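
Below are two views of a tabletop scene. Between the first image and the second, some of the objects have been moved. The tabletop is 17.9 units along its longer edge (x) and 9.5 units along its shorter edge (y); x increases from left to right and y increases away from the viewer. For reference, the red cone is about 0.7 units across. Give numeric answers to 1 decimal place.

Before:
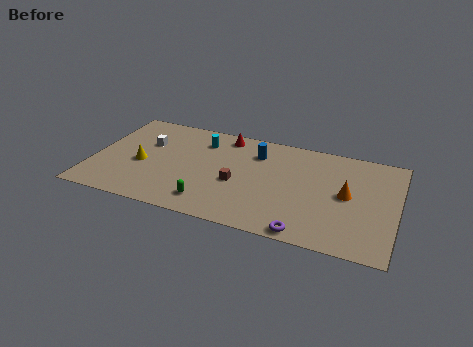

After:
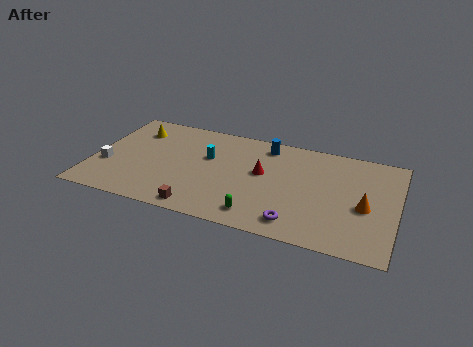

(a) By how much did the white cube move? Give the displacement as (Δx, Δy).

(-2.1, -2.8)

From the two frames, the white cube sits at roughly (3.0, 6.2) before and (0.9, 3.4) after.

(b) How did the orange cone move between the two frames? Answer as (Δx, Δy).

(1.1, -0.8)

The orange cone started near (15.0, 4.9) and ended near (16.1, 4.1).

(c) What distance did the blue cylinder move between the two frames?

1.0

The blue cylinder moved from about (9.5, 7.2) to (10.0, 8.1), a distance of √(0.5² + 0.9²) ≈ 1.0.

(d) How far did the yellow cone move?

3.3

From (2.9, 4.1) to (2.2, 7.3), the yellow cone covered √(0.7² + 3.2²) ≈ 3.3 units.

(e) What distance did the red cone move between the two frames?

3.8

The red cone was near (7.5, 8.3) before and (10.0, 5.4) after, so it travelled √(2.5² + 2.9²) ≈ 3.8 units.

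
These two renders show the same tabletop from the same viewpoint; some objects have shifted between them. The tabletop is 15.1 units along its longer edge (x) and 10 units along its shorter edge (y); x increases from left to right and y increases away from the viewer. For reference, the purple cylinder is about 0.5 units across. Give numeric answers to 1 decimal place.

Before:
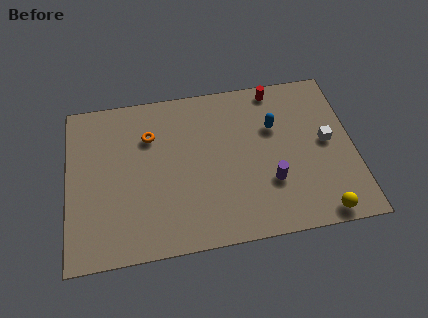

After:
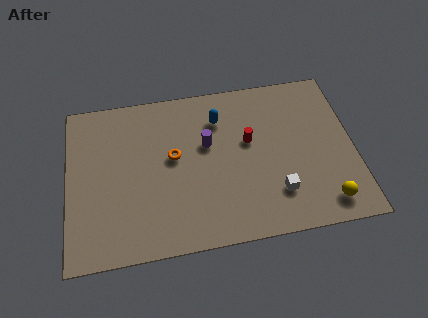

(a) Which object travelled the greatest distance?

the purple cylinder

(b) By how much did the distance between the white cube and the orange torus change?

-3.4

They were about 9.5 units apart before and 6.1 after — 3.4 units closer together.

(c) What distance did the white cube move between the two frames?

3.9

From (13.7, 5.2) to (10.9, 2.5), the white cube covered √(2.8² + 2.7²) ≈ 3.9 units.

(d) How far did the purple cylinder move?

4.3

The purple cylinder moved from about (10.6, 3.2) to (7.4, 6.1), a distance of √(3.2² + 2.9²) ≈ 4.3.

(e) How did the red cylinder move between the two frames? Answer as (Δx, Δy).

(-1.6, -3.1)

From the two frames, the red cylinder sits at roughly (11.2, 9.0) before and (9.6, 5.9) after.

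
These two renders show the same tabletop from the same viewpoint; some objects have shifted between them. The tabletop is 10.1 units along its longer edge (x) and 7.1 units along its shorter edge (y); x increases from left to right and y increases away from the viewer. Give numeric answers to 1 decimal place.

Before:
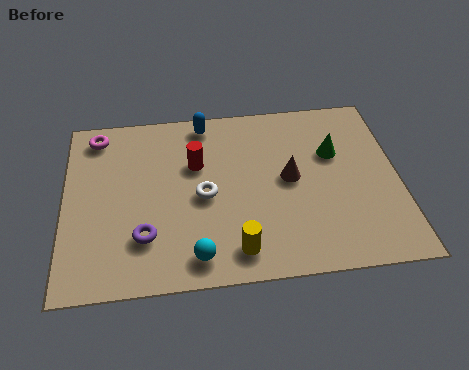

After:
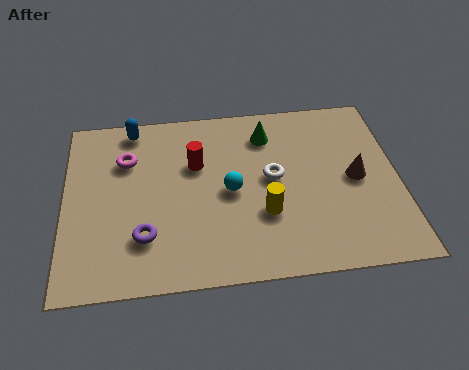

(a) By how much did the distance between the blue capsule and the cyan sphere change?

-1.2

Before: roughly 5.3 units apart; after: 4.1. That's 1.2 units closer together.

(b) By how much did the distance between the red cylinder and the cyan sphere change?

-2.0

Before: roughly 3.6 units apart; after: 1.6. That's 2.0 units closer together.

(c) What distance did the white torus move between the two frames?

2.2

From (4.2, 3.3) to (6.3, 3.8), the white torus covered √(2.1² + 0.5²) ≈ 2.2 units.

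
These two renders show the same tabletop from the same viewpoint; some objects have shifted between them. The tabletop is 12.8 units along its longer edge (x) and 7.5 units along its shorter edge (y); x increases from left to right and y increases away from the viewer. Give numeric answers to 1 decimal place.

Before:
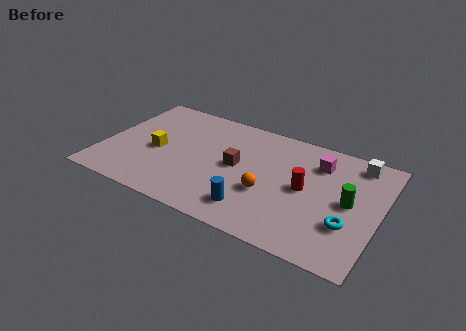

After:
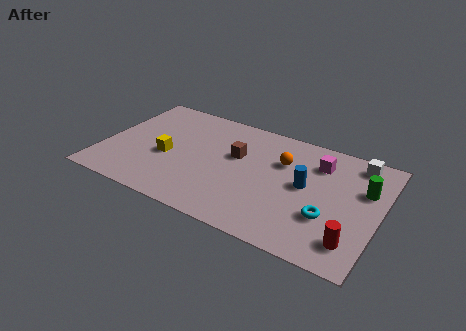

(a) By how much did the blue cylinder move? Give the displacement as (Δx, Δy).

(2.1, 2.5)

The blue cylinder started near (7.3, 1.5) and ended near (9.4, 4.0).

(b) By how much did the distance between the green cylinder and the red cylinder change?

+1.4

Before: roughly 2.0 units apart; after: 3.4. That's 1.4 units further apart.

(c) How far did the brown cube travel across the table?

0.7

The brown cube moved from about (6.2, 3.9) to (6.1, 4.6), a distance of √(0.1² + 0.7²) ≈ 0.7.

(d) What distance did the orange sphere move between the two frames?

2.3

From (7.8, 2.8) to (8.2, 5.1), the orange sphere covered √(0.4² + 2.3²) ≈ 2.3 units.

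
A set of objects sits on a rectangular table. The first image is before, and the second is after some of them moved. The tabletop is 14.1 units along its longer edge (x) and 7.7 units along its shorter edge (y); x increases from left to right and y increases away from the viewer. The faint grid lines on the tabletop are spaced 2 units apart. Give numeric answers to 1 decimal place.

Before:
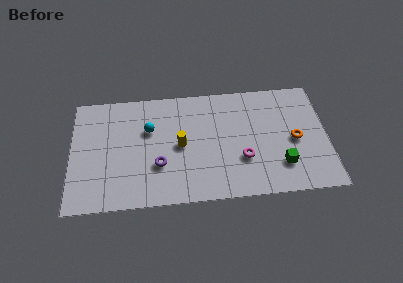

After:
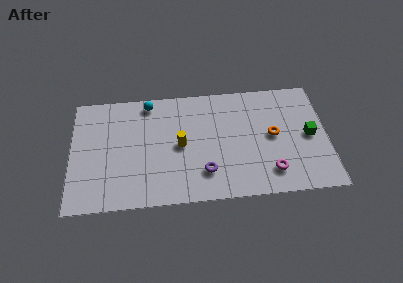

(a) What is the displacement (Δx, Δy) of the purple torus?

(2.5, -0.7)

The purple torus was at about (4.8, 2.6) and moved to about (7.3, 1.9).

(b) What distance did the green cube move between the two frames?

2.4

The green cube was near (11.5, 2.0) before and (13.1, 3.8) after, so it travelled √(1.6² + 1.8²) ≈ 2.4 units.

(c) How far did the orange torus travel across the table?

1.3

From (12.3, 3.6) to (11.1, 4.0), the orange torus covered √(1.2² + 0.4²) ≈ 1.3 units.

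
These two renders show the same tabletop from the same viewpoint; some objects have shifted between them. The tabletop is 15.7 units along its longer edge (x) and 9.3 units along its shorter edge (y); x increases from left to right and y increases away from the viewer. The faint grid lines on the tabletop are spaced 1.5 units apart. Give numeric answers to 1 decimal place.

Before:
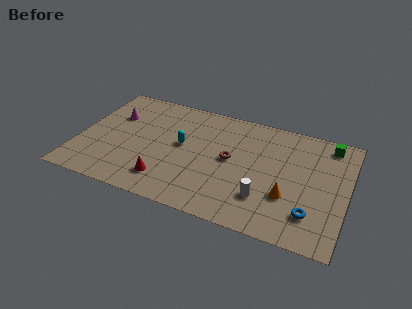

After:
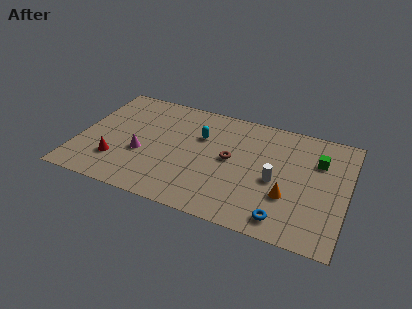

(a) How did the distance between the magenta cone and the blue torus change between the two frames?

-3.9

Before: roughly 12.7 units apart; after: 8.8. That's 3.9 units closer together.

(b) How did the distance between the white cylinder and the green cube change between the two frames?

-3.2

Before: roughly 6.5 units apart; after: 3.3. That's 3.2 units closer together.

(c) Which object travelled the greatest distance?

the magenta cone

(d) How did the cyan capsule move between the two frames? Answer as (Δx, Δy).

(1.0, 1.1)

From the two frames, the cyan capsule sits at roughly (6.0, 5.1) before and (7.0, 6.2) after.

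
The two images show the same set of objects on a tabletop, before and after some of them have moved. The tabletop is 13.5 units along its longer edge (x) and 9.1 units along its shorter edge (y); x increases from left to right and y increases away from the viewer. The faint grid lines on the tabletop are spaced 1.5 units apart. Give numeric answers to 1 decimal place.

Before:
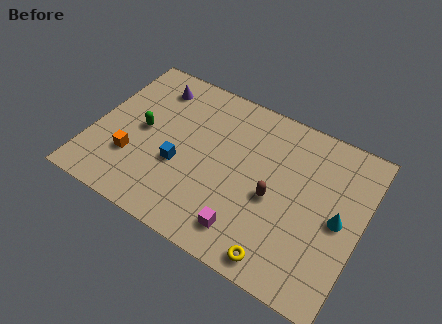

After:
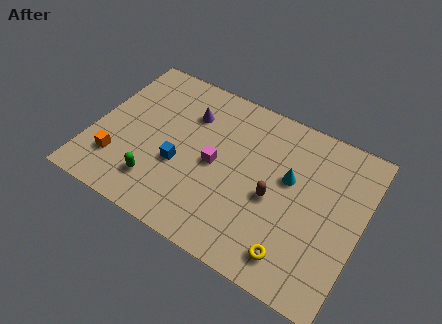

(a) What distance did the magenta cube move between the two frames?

3.4

The magenta cube moved from about (8.2, 1.6) to (6.2, 4.4), a distance of √(2.0² + 2.8²) ≈ 3.4.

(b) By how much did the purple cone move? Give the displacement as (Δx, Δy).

(2.0, -0.8)

From the two frames, the purple cone sits at roughly (2.5, 7.4) before and (4.5, 6.6) after.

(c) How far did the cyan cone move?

2.8

From (12.4, 4.4) to (9.8, 5.4), the cyan cone covered √(2.6² + 1.0²) ≈ 2.8 units.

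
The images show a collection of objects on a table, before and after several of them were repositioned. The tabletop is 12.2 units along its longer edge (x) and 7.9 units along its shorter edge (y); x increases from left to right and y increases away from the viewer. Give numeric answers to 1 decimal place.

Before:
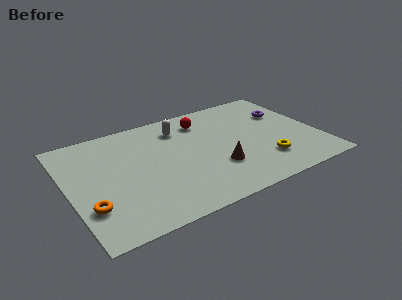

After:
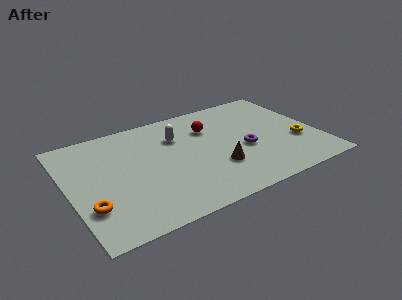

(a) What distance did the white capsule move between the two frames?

0.6

The white capsule moved from about (5.7, 6.2) to (5.5, 5.6), a distance of √(0.2² + 0.6²) ≈ 0.6.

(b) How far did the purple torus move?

3.1

The purple torus was near (10.9, 5.3) before and (8.5, 3.3) after, so it travelled √(2.4² + 2.0²) ≈ 3.1 units.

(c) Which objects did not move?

the brown cone and the orange torus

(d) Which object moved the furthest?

the purple torus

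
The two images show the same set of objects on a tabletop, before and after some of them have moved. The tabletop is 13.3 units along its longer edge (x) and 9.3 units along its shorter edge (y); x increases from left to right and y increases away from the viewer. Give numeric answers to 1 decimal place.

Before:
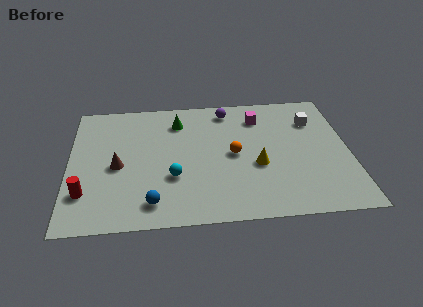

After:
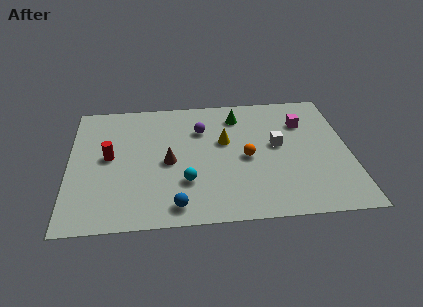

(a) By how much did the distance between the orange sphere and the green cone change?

-0.5

The distance was about 3.7 in the first image and 3.2 in the second, so they moved 0.5 units closer together.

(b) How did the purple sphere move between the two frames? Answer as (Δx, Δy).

(-1.3, -1.4)

From the two frames, the purple sphere sits at roughly (7.6, 8.0) before and (6.3, 6.6) after.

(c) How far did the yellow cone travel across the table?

2.4

From (8.9, 3.7) to (7.4, 5.6), the yellow cone covered √(1.5² + 1.9²) ≈ 2.4 units.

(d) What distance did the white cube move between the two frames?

2.5

The white cube was near (11.7, 6.8) before and (9.9, 5.1) after, so it travelled √(1.8² + 1.7²) ≈ 2.5 units.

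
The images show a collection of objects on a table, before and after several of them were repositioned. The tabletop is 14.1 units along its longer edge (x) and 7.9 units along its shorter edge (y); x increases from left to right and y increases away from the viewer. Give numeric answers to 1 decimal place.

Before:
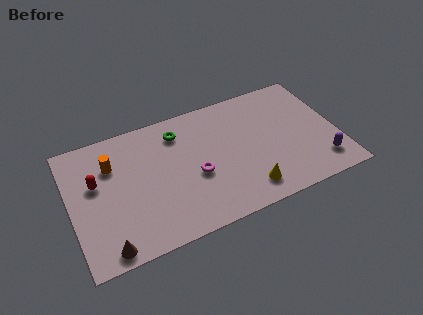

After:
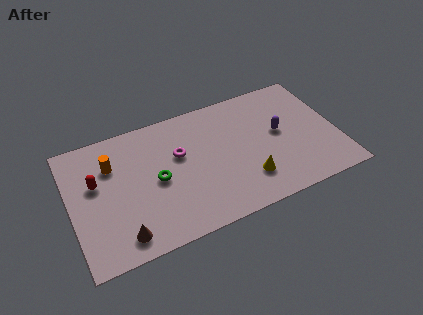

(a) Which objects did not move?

the orange cylinder and the red capsule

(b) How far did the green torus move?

2.9

From (5.9, 6.3) to (4.5, 3.8), the green torus covered √(1.4² + 2.5²) ≈ 2.9 units.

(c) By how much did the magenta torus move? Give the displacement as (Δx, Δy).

(-0.7, 1.6)

The magenta torus was at about (6.5, 3.3) and moved to about (5.8, 4.9).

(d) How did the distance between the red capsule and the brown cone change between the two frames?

-0.3

Before: roughly 4.0 units apart; after: 3.7. That's 0.3 units closer together.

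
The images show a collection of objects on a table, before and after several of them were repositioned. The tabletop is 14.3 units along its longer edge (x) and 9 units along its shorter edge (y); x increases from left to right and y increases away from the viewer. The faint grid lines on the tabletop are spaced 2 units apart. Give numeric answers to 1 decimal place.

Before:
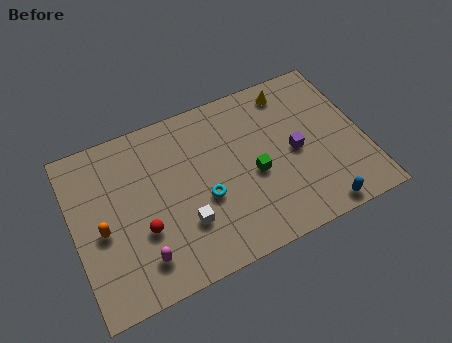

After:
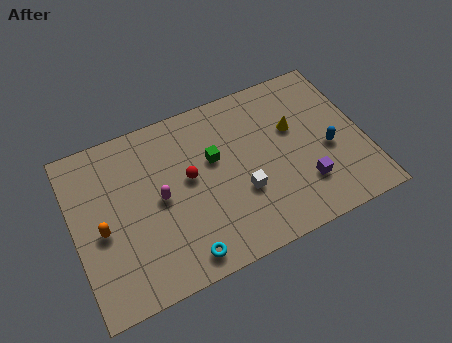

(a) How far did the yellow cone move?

2.1

From (11.1, 7.7) to (11.0, 5.6), the yellow cone covered √(0.1² + 2.1²) ≈ 2.1 units.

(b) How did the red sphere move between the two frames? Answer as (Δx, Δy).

(2.5, 1.8)

The red sphere was at about (3.2, 3.2) and moved to about (5.7, 5.0).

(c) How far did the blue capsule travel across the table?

3.1

From (11.6, 0.8) to (12.5, 3.8), the blue capsule covered √(0.9² + 3.0²) ≈ 3.1 units.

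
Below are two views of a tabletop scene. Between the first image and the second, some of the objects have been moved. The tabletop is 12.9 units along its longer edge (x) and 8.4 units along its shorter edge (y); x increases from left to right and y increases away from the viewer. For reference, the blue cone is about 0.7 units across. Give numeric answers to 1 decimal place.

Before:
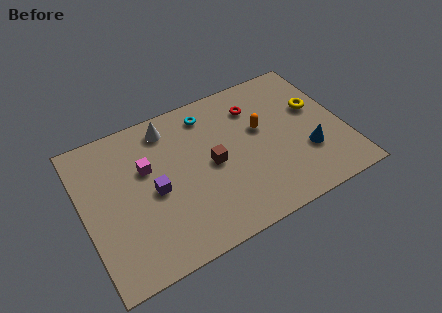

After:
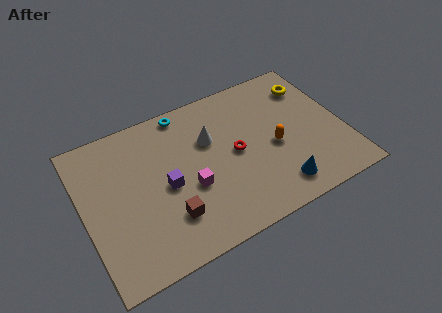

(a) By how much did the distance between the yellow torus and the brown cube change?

+3.4

The distance was about 5.5 in the first image and 8.9 in the second, so they moved 3.4 units further apart.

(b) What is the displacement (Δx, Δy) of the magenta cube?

(1.9, -2.0)

The magenta cube started near (3.2, 5.3) and ended near (5.1, 3.3).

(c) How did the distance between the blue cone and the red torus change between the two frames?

-1.0

Before: roughly 4.3 units apart; after: 3.3. That's 1.0 units closer together.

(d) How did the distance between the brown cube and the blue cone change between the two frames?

+0.6

Before: roughly 4.8 units apart; after: 5.4. That's 0.6 units further apart.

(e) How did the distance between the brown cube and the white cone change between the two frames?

+0.6

The distance was about 3.5 in the first image and 4.1 in the second, so they moved 0.6 units further apart.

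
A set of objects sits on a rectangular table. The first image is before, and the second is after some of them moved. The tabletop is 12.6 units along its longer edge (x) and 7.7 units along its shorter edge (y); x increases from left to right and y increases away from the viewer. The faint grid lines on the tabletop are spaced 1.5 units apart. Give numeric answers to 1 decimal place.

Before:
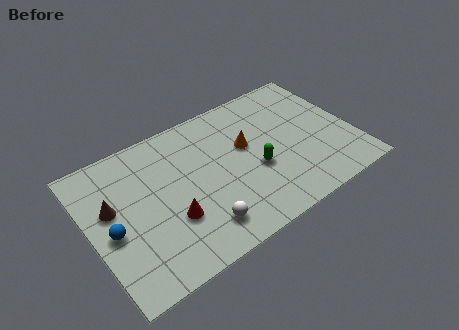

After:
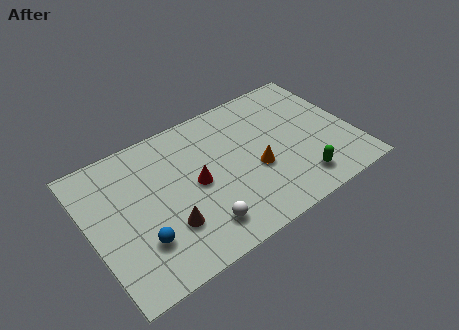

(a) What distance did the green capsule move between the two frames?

2.5

From (7.8, 3.1) to (9.6, 1.4), the green capsule covered √(1.8² + 1.7²) ≈ 2.5 units.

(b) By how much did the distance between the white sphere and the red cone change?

+0.7

They were about 1.6 units apart before and 2.3 after — 0.7 units further apart.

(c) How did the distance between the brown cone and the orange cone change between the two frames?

-2.0

They were about 6.5 units apart before and 4.5 after — 2.0 units closer together.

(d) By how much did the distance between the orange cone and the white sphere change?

-0.8

Before: roughly 4.2 units apart; after: 3.4. That's 0.8 units closer together.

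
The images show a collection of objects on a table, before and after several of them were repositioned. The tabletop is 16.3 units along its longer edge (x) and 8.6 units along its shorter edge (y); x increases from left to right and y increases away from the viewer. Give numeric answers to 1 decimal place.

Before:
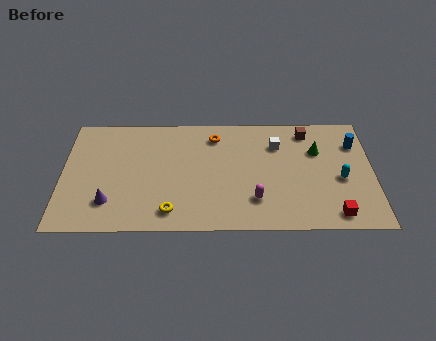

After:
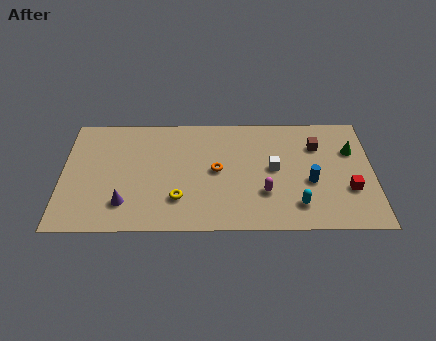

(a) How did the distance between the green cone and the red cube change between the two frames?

-1.9

Before: roughly 4.8 units apart; after: 2.9. That's 1.9 units closer together.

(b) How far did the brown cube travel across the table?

1.2

From (12.9, 7.3) to (13.4, 6.2), the brown cube covered √(0.5² + 1.1²) ≈ 1.2 units.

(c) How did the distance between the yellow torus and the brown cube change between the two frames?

-1.0

The distance was about 9.3 in the first image and 8.3 in the second, so they moved 1.0 units closer together.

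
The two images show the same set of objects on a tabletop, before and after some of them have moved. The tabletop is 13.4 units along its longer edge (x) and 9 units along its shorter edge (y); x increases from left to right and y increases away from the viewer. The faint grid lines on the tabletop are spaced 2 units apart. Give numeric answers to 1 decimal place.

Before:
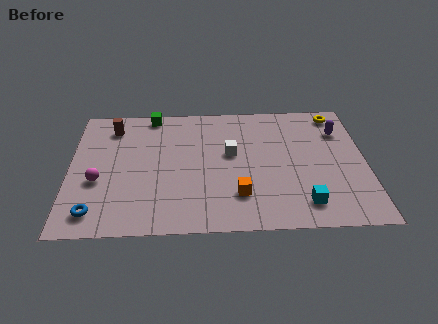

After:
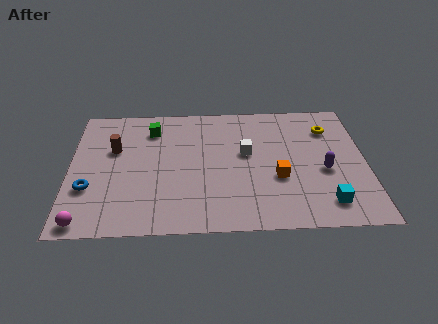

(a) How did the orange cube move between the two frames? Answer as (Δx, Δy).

(1.8, 1.1)

From the two frames, the orange cube sits at roughly (7.6, 2.3) before and (9.4, 3.4) after.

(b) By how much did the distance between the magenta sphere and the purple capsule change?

-0.3

They were about 11.4 units apart before and 11.1 after — 0.3 units closer together.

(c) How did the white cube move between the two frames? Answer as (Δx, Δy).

(0.7, 0.0)

The white cube was at about (7.3, 5.2) and moved to about (8.0, 5.2).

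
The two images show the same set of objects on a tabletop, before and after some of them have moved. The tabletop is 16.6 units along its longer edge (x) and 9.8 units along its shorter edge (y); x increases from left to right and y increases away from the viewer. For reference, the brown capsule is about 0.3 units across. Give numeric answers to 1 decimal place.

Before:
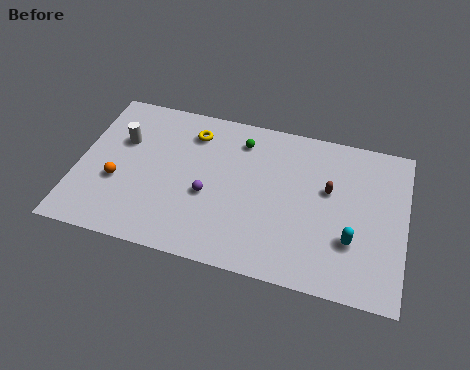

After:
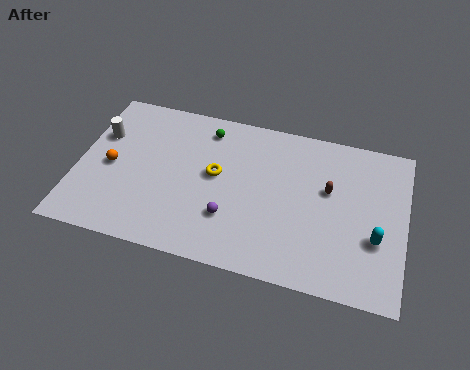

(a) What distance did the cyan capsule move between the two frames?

1.3

From (14.0, 3.1) to (15.2, 3.5), the cyan capsule covered √(1.2² + 0.4²) ≈ 1.3 units.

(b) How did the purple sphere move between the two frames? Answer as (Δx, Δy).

(1.2, -1.1)

From the two frames, the purple sphere sits at roughly (6.7, 4.0) before and (7.9, 2.9) after.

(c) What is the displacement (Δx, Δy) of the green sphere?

(-1.8, 0.3)

From the two frames, the green sphere sits at roughly (8.1, 7.9) before and (6.3, 8.2) after.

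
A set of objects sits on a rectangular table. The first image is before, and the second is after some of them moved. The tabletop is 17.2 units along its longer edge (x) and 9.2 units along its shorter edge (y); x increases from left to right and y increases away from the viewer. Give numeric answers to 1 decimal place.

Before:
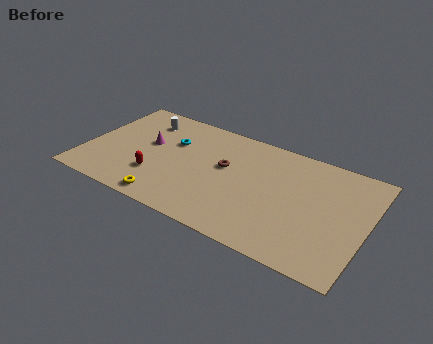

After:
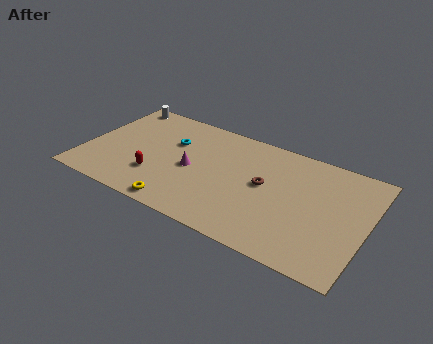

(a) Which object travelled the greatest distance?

the magenta cone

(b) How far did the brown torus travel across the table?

2.5

The brown torus was near (8.5, 5.4) before and (11.0, 5.0) after, so it travelled √(2.5² + 0.4²) ≈ 2.5 units.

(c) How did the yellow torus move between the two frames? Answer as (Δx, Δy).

(0.8, -0.1)

From the two frames, the yellow torus sits at roughly (5.6, 1.0) before and (6.4, 0.9) after.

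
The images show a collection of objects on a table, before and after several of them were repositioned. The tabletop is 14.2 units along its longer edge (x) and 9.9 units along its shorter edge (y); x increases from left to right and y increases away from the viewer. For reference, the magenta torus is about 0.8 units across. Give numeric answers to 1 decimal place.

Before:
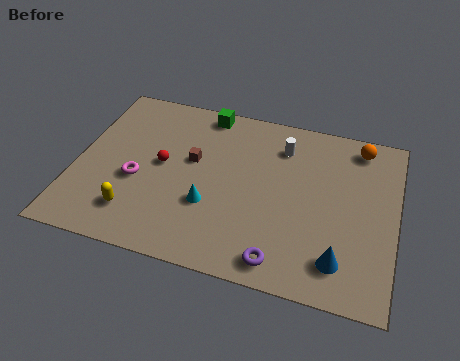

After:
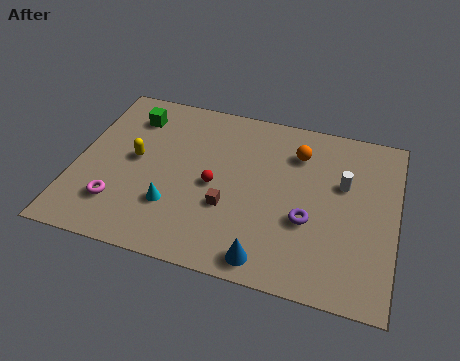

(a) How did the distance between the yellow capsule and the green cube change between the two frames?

-4.6

Before: roughly 7.2 units apart; after: 2.6. That's 4.6 units closer together.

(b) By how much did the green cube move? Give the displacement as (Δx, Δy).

(-3.2, -1.1)

From the two frames, the green cube sits at roughly (5.4, 8.9) before and (2.2, 7.8) after.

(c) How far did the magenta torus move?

1.7

From (2.8, 4.0) to (2.1, 2.4), the magenta torus covered √(0.7² + 1.6²) ≈ 1.7 units.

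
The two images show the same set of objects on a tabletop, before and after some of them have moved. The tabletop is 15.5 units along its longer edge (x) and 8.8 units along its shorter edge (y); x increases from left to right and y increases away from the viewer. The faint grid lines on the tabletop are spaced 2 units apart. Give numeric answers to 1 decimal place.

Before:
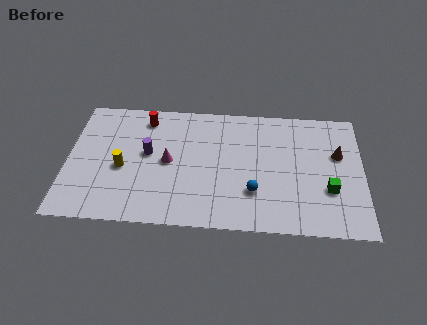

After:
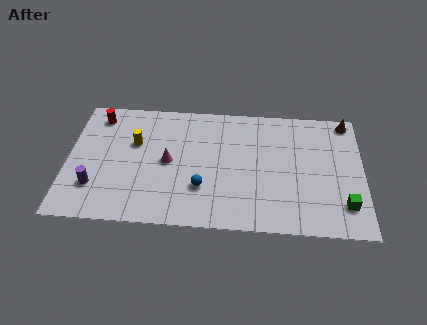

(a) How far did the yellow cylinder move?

1.9

The yellow cylinder moved from about (2.9, 3.8) to (3.5, 5.6), a distance of √(0.6² + 1.8²) ≈ 1.9.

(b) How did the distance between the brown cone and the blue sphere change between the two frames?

+3.9

They were about 5.3 units apart before and 9.2 after — 3.9 units further apart.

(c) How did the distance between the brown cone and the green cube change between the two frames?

+3.4

Before: roughly 2.5 units apart; after: 5.9. That's 3.4 units further apart.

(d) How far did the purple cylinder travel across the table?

3.7

The purple cylinder moved from about (4.2, 4.9) to (1.5, 2.4), a distance of √(2.7² + 2.5²) ≈ 3.7.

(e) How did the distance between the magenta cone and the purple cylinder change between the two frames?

+3.1

Before: roughly 1.2 units apart; after: 4.3. That's 3.1 units further apart.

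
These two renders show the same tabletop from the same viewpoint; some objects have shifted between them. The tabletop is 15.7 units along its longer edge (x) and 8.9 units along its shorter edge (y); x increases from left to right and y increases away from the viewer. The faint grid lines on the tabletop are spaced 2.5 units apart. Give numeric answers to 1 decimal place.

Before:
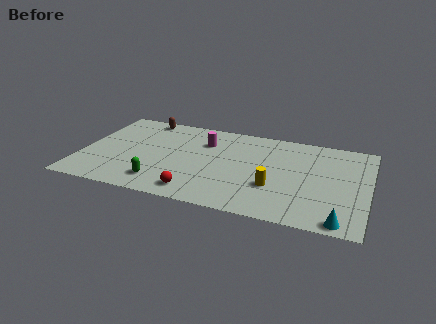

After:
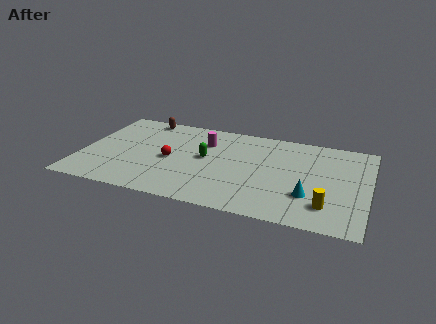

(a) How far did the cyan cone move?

2.6

The cyan cone moved from about (14.4, 0.8) to (12.6, 2.7), a distance of √(1.8² + 1.9²) ≈ 2.6.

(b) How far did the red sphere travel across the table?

3.3

The red sphere moved from about (6.6, 1.3) to (4.9, 4.1), a distance of √(1.7² + 2.8²) ≈ 3.3.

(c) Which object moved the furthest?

the green capsule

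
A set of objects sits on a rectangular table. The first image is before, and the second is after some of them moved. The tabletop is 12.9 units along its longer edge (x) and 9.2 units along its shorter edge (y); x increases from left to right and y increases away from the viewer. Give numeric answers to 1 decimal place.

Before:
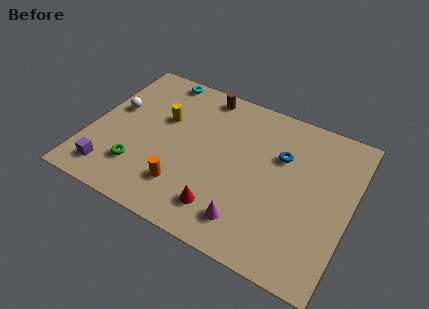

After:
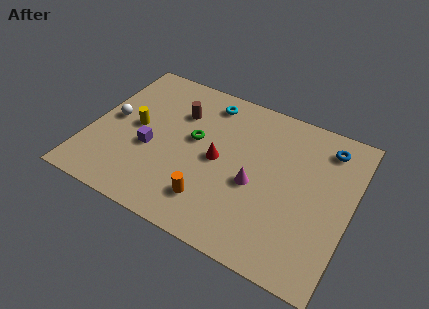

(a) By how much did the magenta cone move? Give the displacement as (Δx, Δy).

(0.0, 2.2)

The magenta cone started near (8.3, 1.7) and ended near (8.3, 3.9).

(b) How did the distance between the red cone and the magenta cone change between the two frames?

+0.7

They were about 1.3 units apart before and 2.0 after — 0.7 units further apart.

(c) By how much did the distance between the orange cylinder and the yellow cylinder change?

+1.1

Before: roughly 3.9 units apart; after: 5.0. That's 1.1 units further apart.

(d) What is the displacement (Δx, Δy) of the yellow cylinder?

(-1.2, -1.1)

From the two frames, the yellow cylinder sits at roughly (3.4, 5.8) before and (2.2, 4.7) after.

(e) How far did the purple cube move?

2.8

From (1.4, 1.5) to (3.1, 3.7), the purple cube covered √(1.7² + 2.2²) ≈ 2.8 units.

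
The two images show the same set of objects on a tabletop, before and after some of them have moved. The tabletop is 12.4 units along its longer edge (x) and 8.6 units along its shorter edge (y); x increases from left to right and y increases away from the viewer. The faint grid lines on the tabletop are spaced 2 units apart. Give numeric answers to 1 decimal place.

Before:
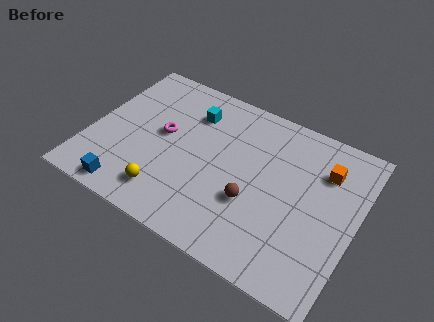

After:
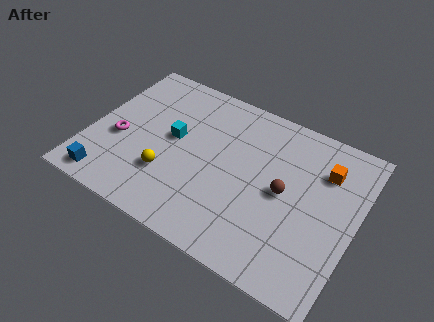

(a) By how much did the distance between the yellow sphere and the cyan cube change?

-2.8

They were about 4.9 units apart before and 2.1 after — 2.8 units closer together.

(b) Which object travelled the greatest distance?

the magenta torus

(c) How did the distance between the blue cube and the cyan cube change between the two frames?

-1.5

Before: roughly 6.0 units apart; after: 4.5. That's 1.5 units closer together.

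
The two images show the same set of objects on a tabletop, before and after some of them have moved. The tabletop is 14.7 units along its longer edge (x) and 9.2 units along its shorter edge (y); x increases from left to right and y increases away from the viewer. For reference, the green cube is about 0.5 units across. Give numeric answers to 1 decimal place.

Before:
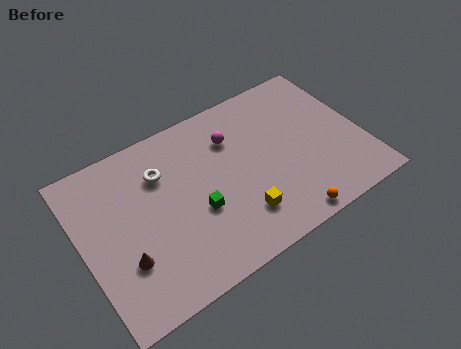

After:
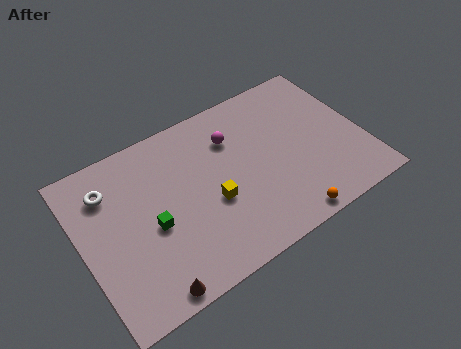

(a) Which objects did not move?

the orange sphere and the magenta sphere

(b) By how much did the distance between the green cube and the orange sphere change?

+2.2

Before: roughly 5.0 units apart; after: 7.2. That's 2.2 units further apart.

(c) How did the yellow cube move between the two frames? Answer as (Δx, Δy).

(-1.2, 1.5)

From the two frames, the yellow cube sits at roughly (7.8, 2.2) before and (6.6, 3.7) after.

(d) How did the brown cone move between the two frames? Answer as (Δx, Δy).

(0.9, -2.1)

From the two frames, the brown cone sits at roughly (1.9, 2.9) before and (2.8, 0.8) after.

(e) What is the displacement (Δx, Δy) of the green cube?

(-2.3, 0.4)

The green cube started near (5.8, 3.6) and ended near (3.5, 4.0).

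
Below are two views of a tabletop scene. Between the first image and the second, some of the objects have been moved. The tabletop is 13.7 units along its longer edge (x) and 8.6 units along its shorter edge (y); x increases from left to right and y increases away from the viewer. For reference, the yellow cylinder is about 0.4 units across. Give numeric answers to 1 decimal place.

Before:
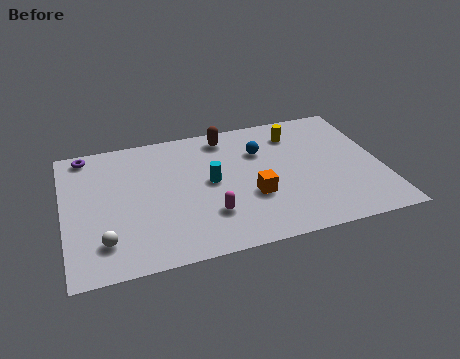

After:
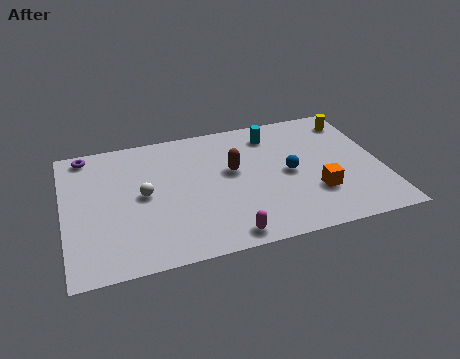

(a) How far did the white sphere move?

3.1

The white sphere was near (1.6, 1.9) before and (3.4, 4.4) after, so it travelled √(1.8² + 2.5²) ≈ 3.1 units.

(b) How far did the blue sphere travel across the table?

2.1

The blue sphere moved from about (8.6, 6.0) to (9.7, 4.2), a distance of √(1.1² + 1.8²) ≈ 2.1.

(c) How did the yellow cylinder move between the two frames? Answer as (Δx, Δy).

(2.6, 0.3)

From the two frames, the yellow cylinder sits at roughly (10.2, 6.8) before and (12.8, 7.1) after.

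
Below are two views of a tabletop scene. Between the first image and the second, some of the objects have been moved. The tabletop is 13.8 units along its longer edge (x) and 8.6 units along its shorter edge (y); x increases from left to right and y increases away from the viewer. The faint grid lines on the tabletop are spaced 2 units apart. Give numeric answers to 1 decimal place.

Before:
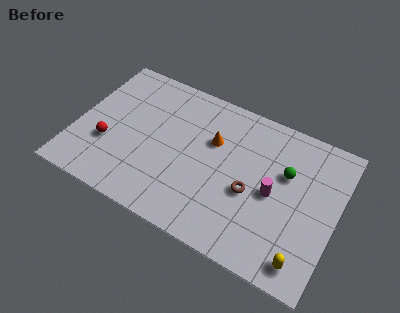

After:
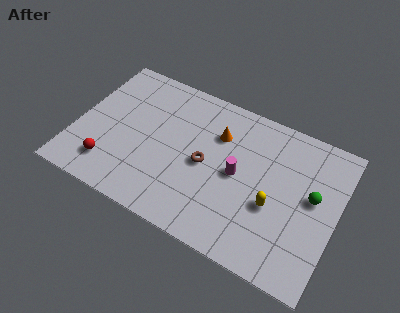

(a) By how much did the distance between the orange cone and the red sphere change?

+0.8

Before: roughly 5.9 units apart; after: 6.7. That's 0.8 units further apart.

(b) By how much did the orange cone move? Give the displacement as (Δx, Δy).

(0.2, 0.5)

The orange cone was at about (7.1, 5.6) and moved to about (7.3, 6.1).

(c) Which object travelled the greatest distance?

the yellow capsule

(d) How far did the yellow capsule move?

2.9

The yellow capsule moved from about (12.5, 1.2) to (10.6, 3.4), a distance of √(1.9² + 2.2²) ≈ 2.9.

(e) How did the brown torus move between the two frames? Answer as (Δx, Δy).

(-2.5, 0.5)

The brown torus started near (9.4, 3.6) and ended near (6.9, 4.1).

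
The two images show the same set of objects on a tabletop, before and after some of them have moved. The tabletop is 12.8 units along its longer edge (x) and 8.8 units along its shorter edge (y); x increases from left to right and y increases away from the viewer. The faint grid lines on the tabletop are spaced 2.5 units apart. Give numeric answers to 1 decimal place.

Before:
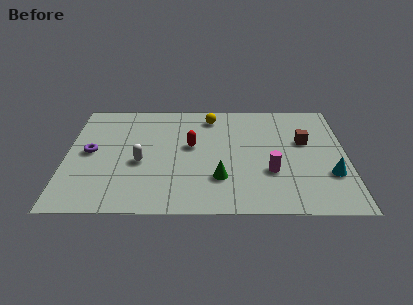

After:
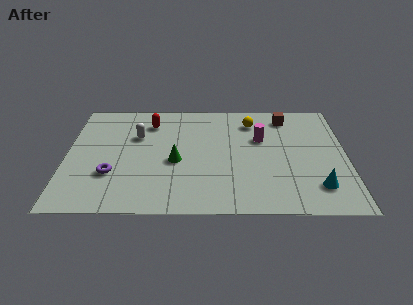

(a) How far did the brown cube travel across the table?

2.2

From (10.9, 5.4) to (10.1, 7.4), the brown cube covered √(0.8² + 2.0²) ≈ 2.2 units.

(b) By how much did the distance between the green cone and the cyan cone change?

+1.7

The distance was about 5.0 in the first image and 6.7 in the second, so they moved 1.7 units further apart.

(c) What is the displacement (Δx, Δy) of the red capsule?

(-1.9, 1.9)

The red capsule was at about (5.7, 5.0) and moved to about (3.8, 6.9).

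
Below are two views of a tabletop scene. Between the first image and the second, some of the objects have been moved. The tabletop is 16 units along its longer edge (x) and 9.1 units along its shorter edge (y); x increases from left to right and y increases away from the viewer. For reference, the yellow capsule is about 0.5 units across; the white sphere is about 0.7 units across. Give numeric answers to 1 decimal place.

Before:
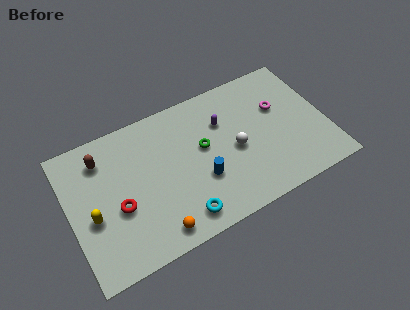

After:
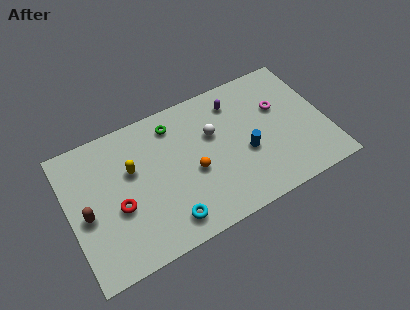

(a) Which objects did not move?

the red torus and the magenta torus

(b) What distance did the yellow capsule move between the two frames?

3.3

The yellow capsule moved from about (1.3, 3.8) to (4.0, 5.7), a distance of √(2.7² + 1.9²) ≈ 3.3.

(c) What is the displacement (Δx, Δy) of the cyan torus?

(-0.8, 0.1)

The cyan torus was at about (6.5, 1.4) and moved to about (5.7, 1.5).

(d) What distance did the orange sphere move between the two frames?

3.8

The orange sphere was near (4.9, 1.2) before and (7.6, 3.9) after, so it travelled √(2.7² + 2.7²) ≈ 3.8 units.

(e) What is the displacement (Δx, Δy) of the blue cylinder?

(2.9, 0.5)

The blue cylinder was at about (8.0, 3.2) and moved to about (10.9, 3.7).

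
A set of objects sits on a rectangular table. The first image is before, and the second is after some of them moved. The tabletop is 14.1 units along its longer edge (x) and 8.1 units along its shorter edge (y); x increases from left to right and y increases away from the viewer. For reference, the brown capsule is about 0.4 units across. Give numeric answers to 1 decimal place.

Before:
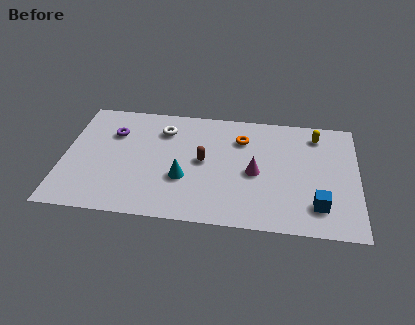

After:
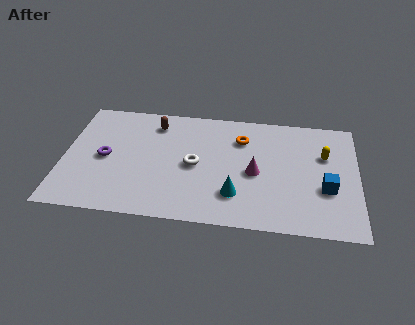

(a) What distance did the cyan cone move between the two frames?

2.6

From (5.8, 2.9) to (8.3, 2.1), the cyan cone covered √(2.5² + 0.8²) ≈ 2.6 units.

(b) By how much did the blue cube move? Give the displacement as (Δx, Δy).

(0.4, 1.2)

The blue cube started near (12.2, 1.8) and ended near (12.6, 3.0).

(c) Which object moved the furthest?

the brown capsule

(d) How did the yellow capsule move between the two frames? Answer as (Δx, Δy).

(0.4, -1.4)

The yellow capsule started near (12.1, 6.7) and ended near (12.5, 5.3).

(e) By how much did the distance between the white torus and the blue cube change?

-2.3

The distance was about 8.7 in the first image and 6.4 in the second, so they moved 2.3 units closer together.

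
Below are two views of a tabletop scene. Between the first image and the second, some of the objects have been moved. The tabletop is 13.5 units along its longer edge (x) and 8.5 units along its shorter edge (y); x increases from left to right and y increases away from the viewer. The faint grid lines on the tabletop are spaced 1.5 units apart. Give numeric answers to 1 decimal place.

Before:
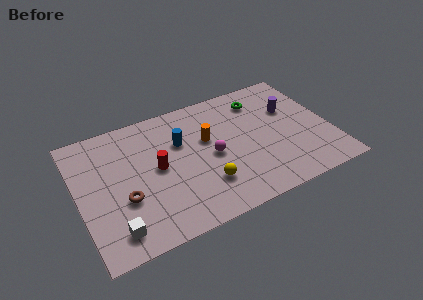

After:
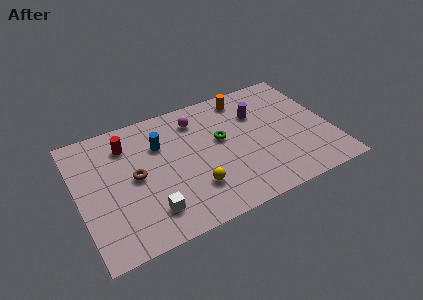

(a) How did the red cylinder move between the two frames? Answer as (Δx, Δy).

(-1.4, 2.2)

The red cylinder was at about (4.2, 4.4) and moved to about (2.8, 6.6).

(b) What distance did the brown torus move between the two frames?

1.4

From (2.3, 3.1) to (3.0, 4.3), the brown torus covered √(0.7² + 1.2²) ≈ 1.4 units.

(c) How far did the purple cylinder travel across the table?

1.8

The purple cylinder moved from about (11.6, 5.5) to (9.8, 5.9), a distance of √(1.8² + 0.4²) ≈ 1.8.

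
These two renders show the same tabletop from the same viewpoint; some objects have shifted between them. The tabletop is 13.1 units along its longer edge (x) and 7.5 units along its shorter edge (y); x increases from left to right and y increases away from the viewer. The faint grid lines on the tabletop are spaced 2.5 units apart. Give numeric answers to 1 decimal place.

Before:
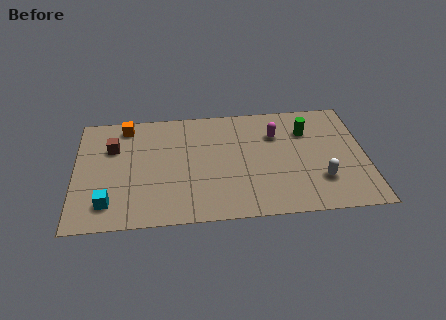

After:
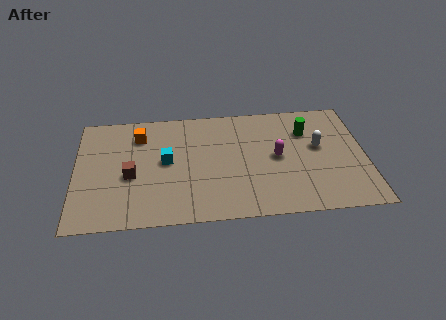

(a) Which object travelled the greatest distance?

the cyan cube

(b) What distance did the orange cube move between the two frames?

0.9

The orange cube was near (2.3, 6.5) before and (2.9, 5.8) after, so it travelled √(0.6² + 0.7²) ≈ 0.9 units.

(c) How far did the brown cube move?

2.1

From (1.7, 5.1) to (2.5, 3.2), the brown cube covered √(0.8² + 1.9²) ≈ 2.1 units.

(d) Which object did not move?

the green cylinder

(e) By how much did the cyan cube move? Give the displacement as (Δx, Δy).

(2.6, 2.5)

The cyan cube was at about (1.5, 1.5) and moved to about (4.1, 4.0).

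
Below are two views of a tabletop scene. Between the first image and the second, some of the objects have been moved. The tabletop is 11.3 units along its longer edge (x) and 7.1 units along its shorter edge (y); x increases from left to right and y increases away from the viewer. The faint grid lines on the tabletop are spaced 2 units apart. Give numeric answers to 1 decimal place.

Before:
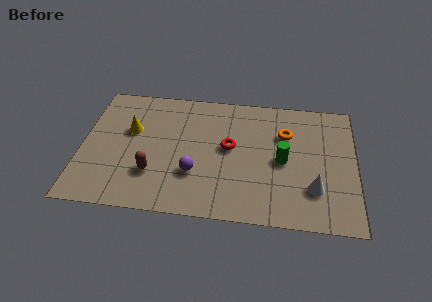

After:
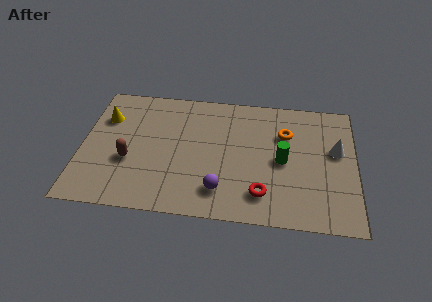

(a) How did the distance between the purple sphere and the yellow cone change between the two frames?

+2.6

The distance was about 3.4 in the first image and 6.0 in the second, so they moved 2.6 units further apart.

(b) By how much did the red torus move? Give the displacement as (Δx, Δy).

(1.4, -2.4)

The red torus was at about (6.1, 3.9) and moved to about (7.5, 1.5).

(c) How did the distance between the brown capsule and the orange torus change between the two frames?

+0.7

Before: roughly 6.1 units apart; after: 6.8. That's 0.7 units further apart.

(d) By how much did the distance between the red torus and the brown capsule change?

+2.0

They were about 3.6 units apart before and 5.6 after — 2.0 units further apart.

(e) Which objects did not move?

the orange torus and the green cylinder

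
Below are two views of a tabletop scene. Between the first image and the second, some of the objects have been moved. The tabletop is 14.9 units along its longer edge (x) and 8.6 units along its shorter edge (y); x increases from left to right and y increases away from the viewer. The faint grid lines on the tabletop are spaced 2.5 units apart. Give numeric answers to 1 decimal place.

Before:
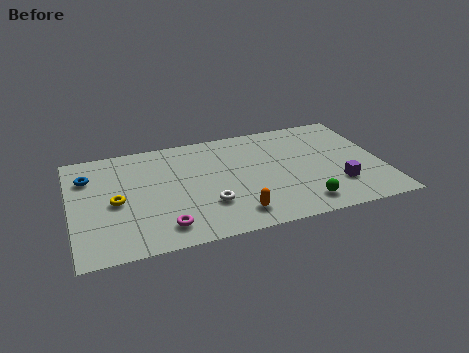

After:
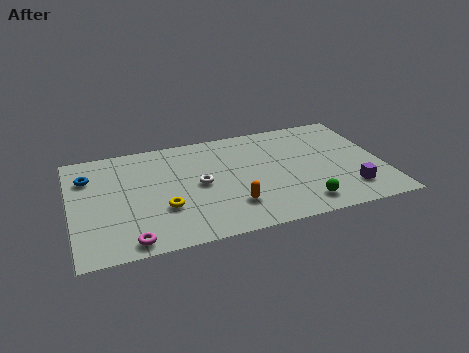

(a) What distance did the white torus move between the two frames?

1.7

The white torus was near (6.4, 2.6) before and (6.1, 4.3) after, so it travelled √(0.3² + 1.7²) ≈ 1.7 units.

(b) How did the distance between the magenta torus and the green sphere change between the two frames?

+1.6

The distance was about 6.6 in the first image and 8.2 in the second, so they moved 1.6 units further apart.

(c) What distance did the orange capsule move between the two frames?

0.7

The orange capsule was near (7.6, 1.5) before and (7.5, 2.2) after, so it travelled √(0.1² + 0.7²) ≈ 0.7 units.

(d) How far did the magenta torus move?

1.7

From (4.2, 1.5) to (2.6, 0.9), the magenta torus covered √(1.6² + 0.6²) ≈ 1.7 units.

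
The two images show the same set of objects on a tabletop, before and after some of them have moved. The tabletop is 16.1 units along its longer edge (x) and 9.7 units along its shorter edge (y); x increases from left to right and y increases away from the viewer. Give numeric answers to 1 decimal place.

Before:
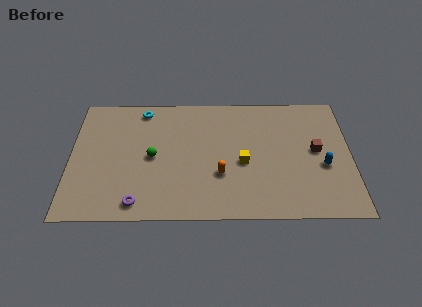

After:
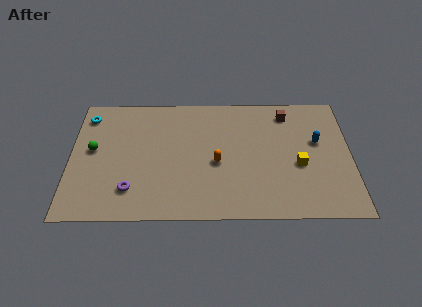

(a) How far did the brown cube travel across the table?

3.4

The brown cube was near (14.1, 5.1) before and (12.5, 8.1) after, so it travelled √(1.6² + 3.0²) ≈ 3.4 units.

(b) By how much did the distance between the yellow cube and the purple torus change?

+3.1

Before: roughly 6.7 units apart; after: 9.8. That's 3.1 units further apart.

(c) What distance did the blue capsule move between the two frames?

1.9

The blue capsule was near (14.5, 3.9) before and (14.2, 5.8) after, so it travelled √(0.3² + 1.9²) ≈ 1.9 units.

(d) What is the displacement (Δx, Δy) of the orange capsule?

(-0.2, 0.9)

The orange capsule started near (8.6, 3.3) and ended near (8.4, 4.2).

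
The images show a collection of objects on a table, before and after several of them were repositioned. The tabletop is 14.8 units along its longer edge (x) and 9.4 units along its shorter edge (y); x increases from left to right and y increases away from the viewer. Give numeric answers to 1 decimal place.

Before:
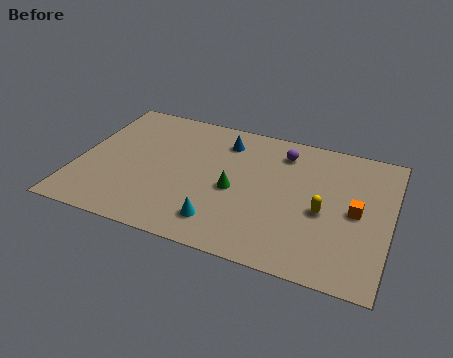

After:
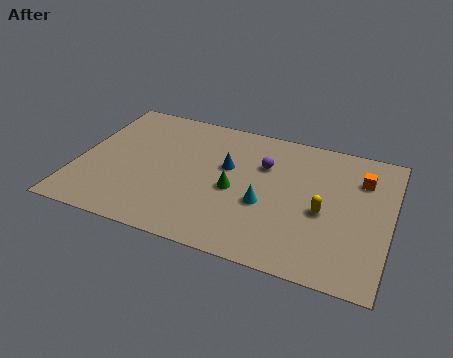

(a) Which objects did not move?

the yellow capsule and the green cone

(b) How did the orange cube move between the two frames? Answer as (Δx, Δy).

(0.1, 2.3)

The orange cube started near (13.2, 4.6) and ended near (13.3, 6.9).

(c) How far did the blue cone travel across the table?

1.8

The blue cone was near (6.7, 7.5) before and (7.0, 5.7) after, so it travelled √(0.3² + 1.8²) ≈ 1.8 units.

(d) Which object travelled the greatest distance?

the cyan cone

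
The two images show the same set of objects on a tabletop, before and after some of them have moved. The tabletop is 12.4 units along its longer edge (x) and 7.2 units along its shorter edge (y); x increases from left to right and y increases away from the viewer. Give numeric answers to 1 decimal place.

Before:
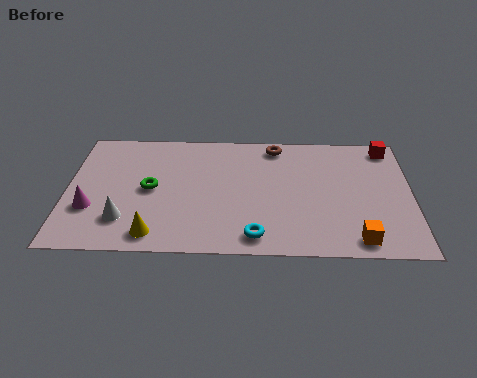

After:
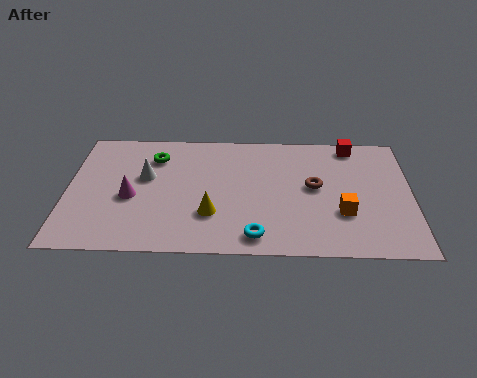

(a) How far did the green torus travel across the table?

1.9

The green torus moved from about (3.0, 3.6) to (3.1, 5.5), a distance of √(0.1² + 1.9²) ≈ 1.9.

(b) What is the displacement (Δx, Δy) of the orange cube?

(-0.5, 1.5)

The orange cube started near (10.4, 0.9) and ended near (9.9, 2.4).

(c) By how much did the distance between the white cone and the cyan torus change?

+0.4

The distance was about 4.8 in the first image and 5.2 in the second, so they moved 0.4 units further apart.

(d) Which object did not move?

the cyan torus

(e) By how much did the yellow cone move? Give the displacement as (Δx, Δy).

(2.0, 1.2)

From the two frames, the yellow cone sits at roughly (3.2, 1.0) before and (5.2, 2.2) after.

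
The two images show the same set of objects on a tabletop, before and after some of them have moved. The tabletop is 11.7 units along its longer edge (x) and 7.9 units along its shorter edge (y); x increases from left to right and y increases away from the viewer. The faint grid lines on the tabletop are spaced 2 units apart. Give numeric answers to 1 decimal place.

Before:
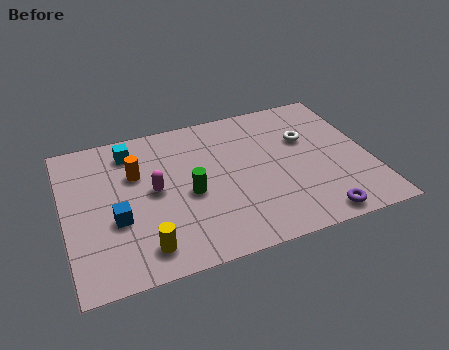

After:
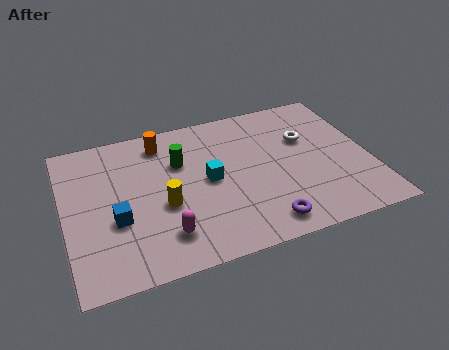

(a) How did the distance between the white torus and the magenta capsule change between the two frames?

+0.6

Before: roughly 6.1 units apart; after: 6.7. That's 0.6 units further apart.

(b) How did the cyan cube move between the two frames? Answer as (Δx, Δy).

(2.8, -2.5)

The cyan cube started near (2.7, 6.5) and ended near (5.5, 4.0).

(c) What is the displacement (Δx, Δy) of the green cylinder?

(-0.2, 1.8)

The green cylinder started near (4.7, 3.5) and ended near (4.5, 5.3).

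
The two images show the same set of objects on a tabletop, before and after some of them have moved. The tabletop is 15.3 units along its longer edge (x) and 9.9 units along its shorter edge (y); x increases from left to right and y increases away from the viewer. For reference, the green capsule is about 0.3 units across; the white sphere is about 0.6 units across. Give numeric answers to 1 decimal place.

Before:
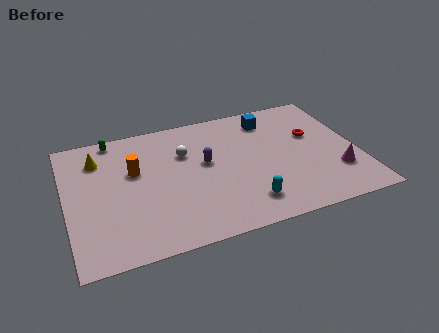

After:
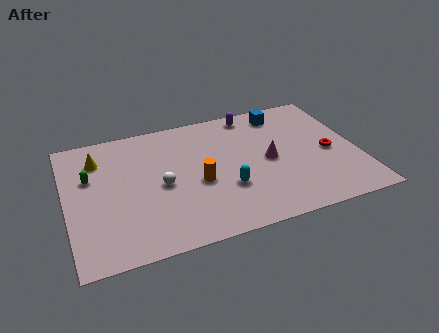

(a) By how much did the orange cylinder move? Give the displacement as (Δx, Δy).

(3.2, -1.9)

The orange cylinder was at about (3.6, 6.1) and moved to about (6.8, 4.2).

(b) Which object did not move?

the yellow cone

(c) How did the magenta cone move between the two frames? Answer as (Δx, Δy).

(-3.4, 2.0)

The magenta cone started near (14.0, 2.8) and ended near (10.6, 4.8).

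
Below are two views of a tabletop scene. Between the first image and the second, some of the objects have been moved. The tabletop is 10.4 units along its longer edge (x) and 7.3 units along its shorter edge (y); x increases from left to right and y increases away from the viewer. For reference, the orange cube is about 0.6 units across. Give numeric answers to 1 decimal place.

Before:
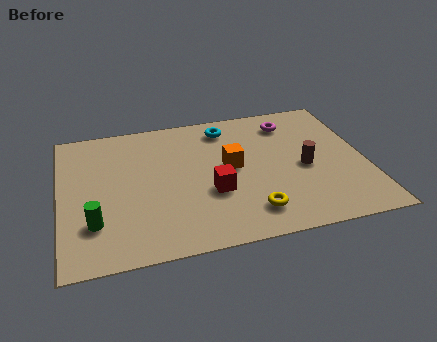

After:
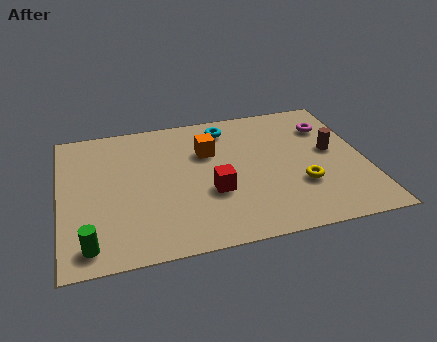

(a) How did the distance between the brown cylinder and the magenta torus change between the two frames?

-1.2

The distance was about 2.6 in the first image and 1.4 in the second, so they moved 1.2 units closer together.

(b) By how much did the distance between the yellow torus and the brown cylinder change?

-0.8

The distance was about 2.8 in the first image and 2.0 in the second, so they moved 0.8 units closer together.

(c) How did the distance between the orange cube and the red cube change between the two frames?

+0.8

They were about 1.4 units apart before and 2.2 after — 0.8 units further apart.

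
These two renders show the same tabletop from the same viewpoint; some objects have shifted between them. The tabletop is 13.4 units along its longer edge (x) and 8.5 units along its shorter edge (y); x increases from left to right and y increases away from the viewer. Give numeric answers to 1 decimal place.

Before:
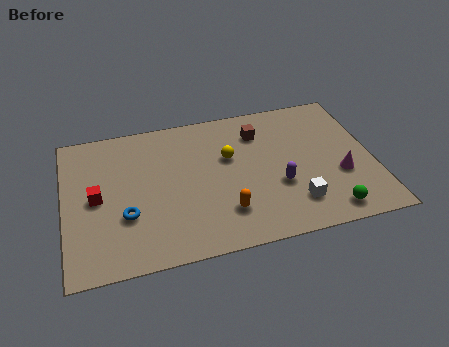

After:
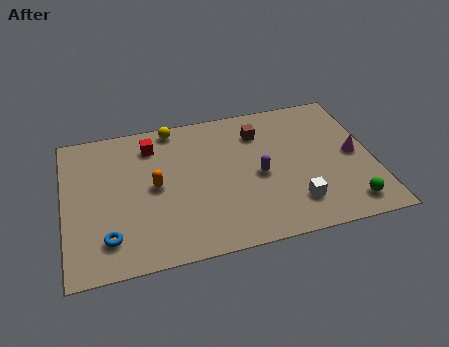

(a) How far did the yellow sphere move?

3.3

From (7.2, 5.3) to (4.9, 7.7), the yellow sphere covered √(2.3² + 2.4²) ≈ 3.3 units.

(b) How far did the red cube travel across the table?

3.6

From (1.4, 4.2) to (3.9, 6.8), the red cube covered √(2.5² + 2.6²) ≈ 3.6 units.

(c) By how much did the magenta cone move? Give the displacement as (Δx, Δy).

(0.7, 1.1)

From the two frames, the magenta cone sits at roughly (11.9, 3.1) before and (12.6, 4.2) after.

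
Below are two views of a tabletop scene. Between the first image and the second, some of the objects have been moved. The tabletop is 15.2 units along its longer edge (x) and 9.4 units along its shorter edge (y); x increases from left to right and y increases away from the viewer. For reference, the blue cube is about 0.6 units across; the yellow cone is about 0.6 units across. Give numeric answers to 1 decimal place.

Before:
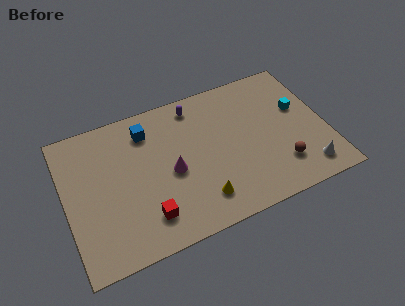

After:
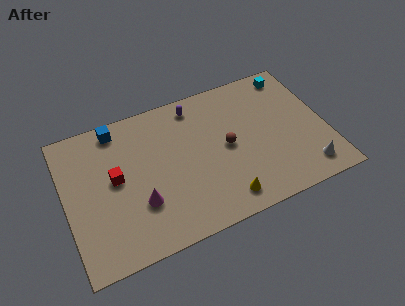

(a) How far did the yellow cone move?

1.4

The yellow cone was near (7.5, 1.9) before and (8.8, 1.4) after, so it travelled √(1.3² + 0.5²) ≈ 1.4 units.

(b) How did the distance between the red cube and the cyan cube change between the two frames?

+1.1

The distance was about 10.1 in the first image and 11.2 in the second, so they moved 1.1 units further apart.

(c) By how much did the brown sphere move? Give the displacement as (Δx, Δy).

(-2.9, 2.4)

The brown sphere started near (12.3, 2.3) and ended near (9.4, 4.7).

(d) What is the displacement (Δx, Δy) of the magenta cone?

(-2.0, -1.3)

From the two frames, the magenta cone sits at roughly (6.1, 4.3) before and (4.1, 3.0) after.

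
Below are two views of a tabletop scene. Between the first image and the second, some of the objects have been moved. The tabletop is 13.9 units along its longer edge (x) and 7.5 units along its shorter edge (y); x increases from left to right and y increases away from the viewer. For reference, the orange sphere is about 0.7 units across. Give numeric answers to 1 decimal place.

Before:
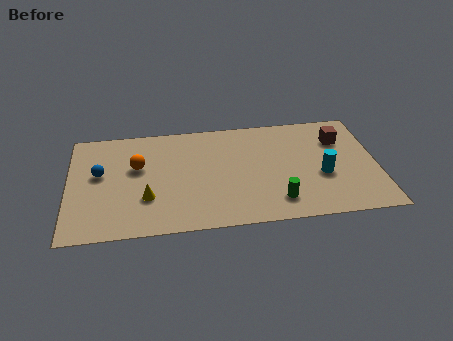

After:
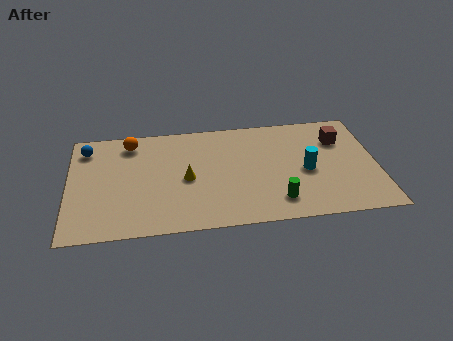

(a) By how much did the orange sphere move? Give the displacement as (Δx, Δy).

(-0.3, 1.7)

The orange sphere started near (3.1, 4.6) and ended near (2.8, 6.3).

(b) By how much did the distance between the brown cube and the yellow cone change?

-2.0

They were about 9.3 units apart before and 7.3 after — 2.0 units closer together.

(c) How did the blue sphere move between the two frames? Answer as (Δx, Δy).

(-0.6, 1.8)

The blue sphere was at about (1.4, 4.3) and moved to about (0.8, 6.1).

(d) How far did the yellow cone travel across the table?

2.1

From (3.5, 2.4) to (5.3, 3.5), the yellow cone covered √(1.8² + 1.1²) ≈ 2.1 units.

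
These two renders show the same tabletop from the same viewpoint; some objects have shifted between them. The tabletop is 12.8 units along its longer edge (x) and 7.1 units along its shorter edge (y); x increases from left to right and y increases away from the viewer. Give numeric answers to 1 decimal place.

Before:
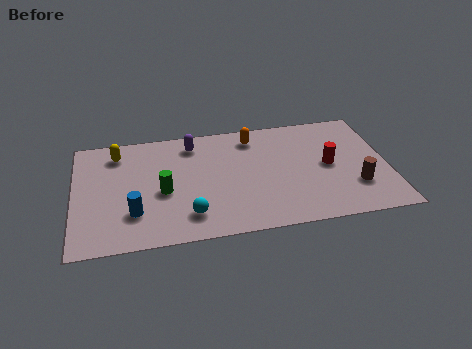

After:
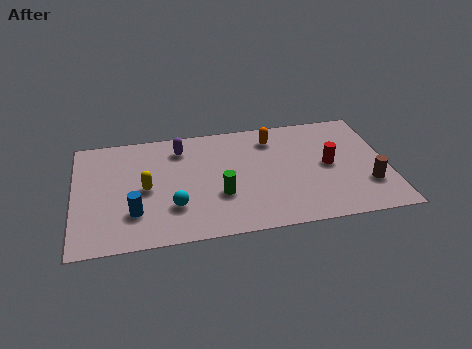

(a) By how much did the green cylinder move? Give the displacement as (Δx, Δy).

(2.3, -0.6)

The green cylinder was at about (3.6, 3.1) and moved to about (5.9, 2.5).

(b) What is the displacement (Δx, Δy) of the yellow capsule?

(1.1, -2.4)

The yellow capsule started near (1.8, 5.8) and ended near (2.9, 3.4).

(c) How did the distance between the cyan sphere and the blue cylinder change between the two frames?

-0.7

The distance was about 2.3 in the first image and 1.6 in the second, so they moved 0.7 units closer together.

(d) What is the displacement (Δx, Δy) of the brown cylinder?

(0.5, 0.0)

The brown cylinder started near (11.4, 2.1) and ended near (11.9, 2.1).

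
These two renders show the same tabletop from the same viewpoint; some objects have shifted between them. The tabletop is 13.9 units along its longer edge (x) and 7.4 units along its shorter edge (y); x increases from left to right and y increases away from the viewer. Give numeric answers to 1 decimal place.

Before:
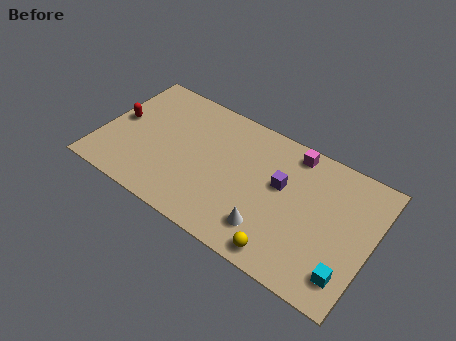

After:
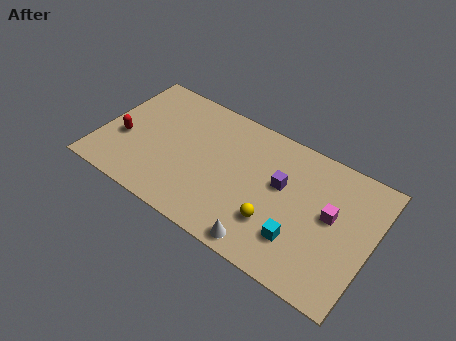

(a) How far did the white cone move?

0.9

The white cone moved from about (9.0, 1.7) to (8.9, 0.8), a distance of √(0.1² + 0.9²) ≈ 0.9.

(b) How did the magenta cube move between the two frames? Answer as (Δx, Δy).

(2.3, -2.4)

The magenta cube was at about (9.5, 6.5) and moved to about (11.8, 4.1).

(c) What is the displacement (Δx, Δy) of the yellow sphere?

(-0.7, 1.3)

The yellow sphere started near (9.9, 0.9) and ended near (9.2, 2.2).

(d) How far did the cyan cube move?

2.5

The cyan cube moved from about (13.0, 1.5) to (10.5, 2.0), a distance of √(2.5² + 0.5²) ≈ 2.5.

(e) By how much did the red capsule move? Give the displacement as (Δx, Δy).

(0.4, -1.0)

From the two frames, the red capsule sits at roughly (0.8, 3.9) before and (1.2, 2.9) after.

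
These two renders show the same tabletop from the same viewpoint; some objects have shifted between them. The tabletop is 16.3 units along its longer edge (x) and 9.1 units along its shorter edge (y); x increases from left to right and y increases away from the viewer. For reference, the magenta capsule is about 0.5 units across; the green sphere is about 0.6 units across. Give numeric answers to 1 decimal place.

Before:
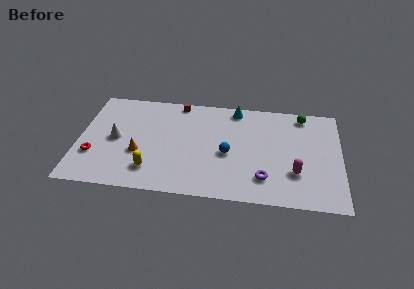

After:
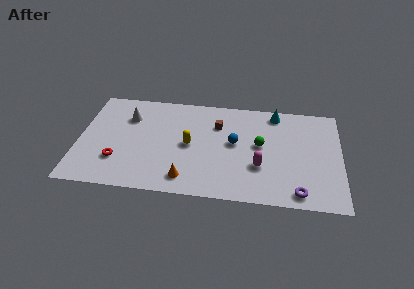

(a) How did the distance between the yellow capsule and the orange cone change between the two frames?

+1.4

Before: roughly 1.6 units apart; after: 3.0. That's 1.4 units further apart.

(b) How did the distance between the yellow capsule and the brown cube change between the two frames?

-3.9

They were about 6.5 units apart before and 2.6 after — 3.9 units closer together.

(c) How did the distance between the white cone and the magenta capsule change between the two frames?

-2.3

Before: roughly 11.3 units apart; after: 9.0. That's 2.3 units closer together.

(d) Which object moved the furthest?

the green sphere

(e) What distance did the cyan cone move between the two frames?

2.5

The cyan cone was near (9.7, 8.1) before and (12.2, 8.0) after, so it travelled √(2.5² + 0.1²) ≈ 2.5 units.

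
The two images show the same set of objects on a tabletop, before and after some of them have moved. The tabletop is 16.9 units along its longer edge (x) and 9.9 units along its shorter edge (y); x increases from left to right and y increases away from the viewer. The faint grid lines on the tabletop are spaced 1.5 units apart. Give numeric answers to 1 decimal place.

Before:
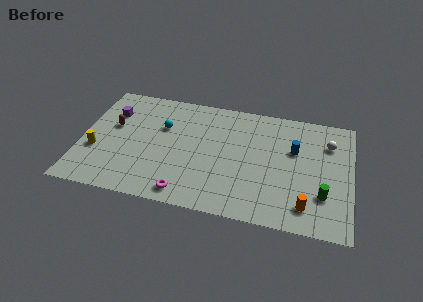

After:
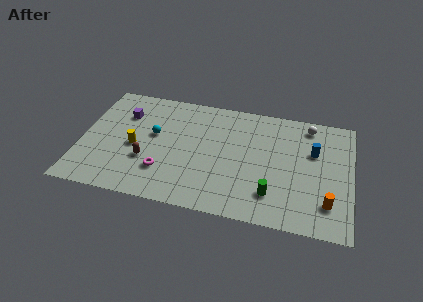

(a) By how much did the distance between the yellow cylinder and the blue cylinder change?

-1.3

The distance was about 12.6 in the first image and 11.3 in the second, so they moved 1.3 units closer together.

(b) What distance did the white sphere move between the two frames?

1.8

From (15.4, 7.3) to (14.1, 8.6), the white sphere covered √(1.3² + 1.3²) ≈ 1.8 units.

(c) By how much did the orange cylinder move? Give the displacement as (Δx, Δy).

(1.3, 0.5)

The orange cylinder was at about (14.2, 1.8) and moved to about (15.5, 2.3).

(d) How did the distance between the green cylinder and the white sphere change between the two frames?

+2.2

Before: roughly 4.4 units apart; after: 6.6. That's 2.2 units further apart.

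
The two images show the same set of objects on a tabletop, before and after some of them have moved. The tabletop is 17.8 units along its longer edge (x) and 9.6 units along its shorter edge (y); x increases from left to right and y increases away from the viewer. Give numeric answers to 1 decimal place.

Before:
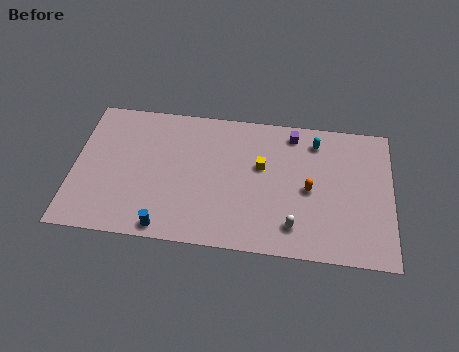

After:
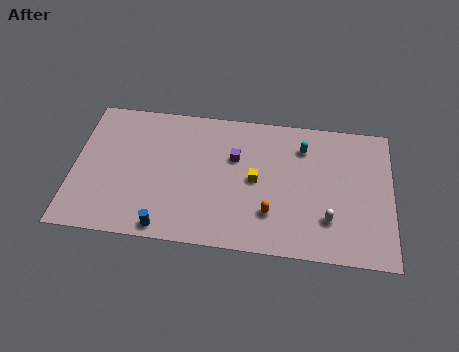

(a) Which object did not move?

the blue cylinder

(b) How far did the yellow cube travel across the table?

1.0

The yellow cube moved from about (10.5, 5.8) to (10.2, 4.8), a distance of √(0.3² + 1.0²) ≈ 1.0.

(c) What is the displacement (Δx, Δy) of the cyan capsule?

(-0.7, -0.5)

The cyan capsule was at about (13.5, 7.9) and moved to about (12.8, 7.4).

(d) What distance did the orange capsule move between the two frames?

2.8

The orange capsule was near (13.2, 4.5) before and (11.1, 2.6) after, so it travelled √(2.1² + 1.9²) ≈ 2.8 units.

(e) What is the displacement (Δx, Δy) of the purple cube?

(-3.2, -2.1)

The purple cube started near (12.2, 8.3) and ended near (9.0, 6.2).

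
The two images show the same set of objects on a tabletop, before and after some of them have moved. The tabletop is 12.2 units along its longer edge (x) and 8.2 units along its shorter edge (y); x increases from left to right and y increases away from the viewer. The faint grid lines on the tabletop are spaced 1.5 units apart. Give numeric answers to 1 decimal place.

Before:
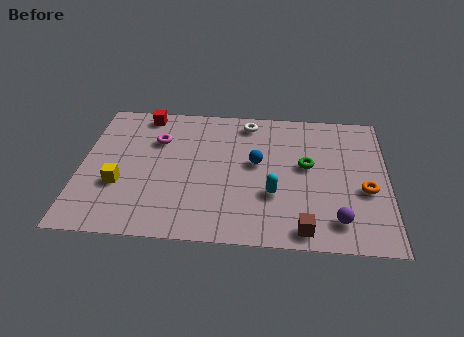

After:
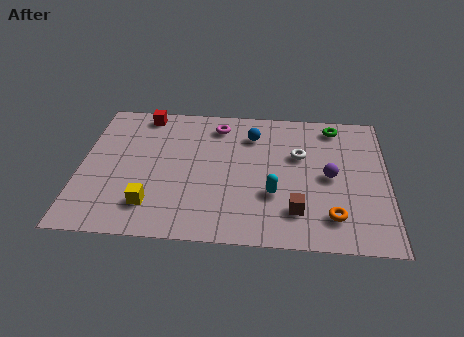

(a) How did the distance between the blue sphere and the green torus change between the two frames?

+1.4

Before: roughly 2.0 units apart; after: 3.4. That's 1.4 units further apart.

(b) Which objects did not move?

the cyan capsule and the red cube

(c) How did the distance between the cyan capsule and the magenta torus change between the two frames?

-0.9

The distance was about 5.5 in the first image and 4.6 in the second, so they moved 0.9 units closer together.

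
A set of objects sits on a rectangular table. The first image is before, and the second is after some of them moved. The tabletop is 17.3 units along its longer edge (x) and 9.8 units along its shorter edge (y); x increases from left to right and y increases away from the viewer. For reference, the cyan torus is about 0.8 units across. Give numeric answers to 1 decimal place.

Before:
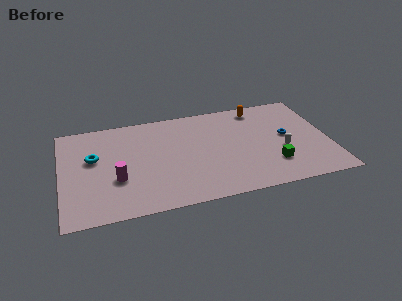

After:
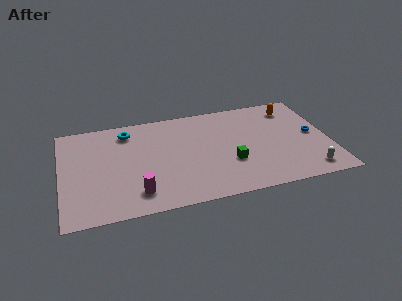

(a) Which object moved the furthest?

the cyan torus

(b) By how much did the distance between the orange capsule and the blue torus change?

-0.5

They were about 3.7 units apart before and 3.2 after — 0.5 units closer together.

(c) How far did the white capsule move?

2.8

From (14.2, 3.8) to (15.7, 1.4), the white capsule covered √(1.5² + 2.4²) ≈ 2.8 units.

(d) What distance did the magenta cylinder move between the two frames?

2.0

The magenta cylinder moved from about (3.5, 3.5) to (4.7, 1.9), a distance of √(1.2² + 1.6²) ≈ 2.0.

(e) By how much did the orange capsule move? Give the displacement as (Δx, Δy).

(2.2, -0.5)

The orange capsule started near (13.0, 8.5) and ended near (15.2, 8.0).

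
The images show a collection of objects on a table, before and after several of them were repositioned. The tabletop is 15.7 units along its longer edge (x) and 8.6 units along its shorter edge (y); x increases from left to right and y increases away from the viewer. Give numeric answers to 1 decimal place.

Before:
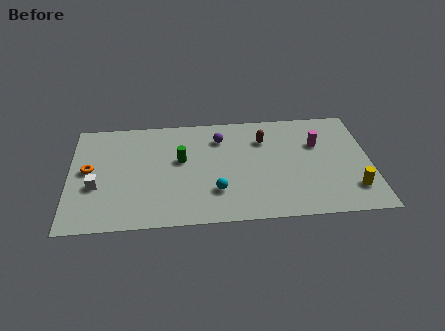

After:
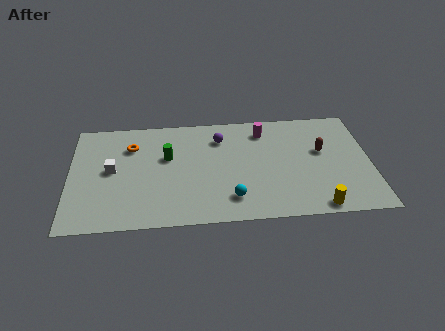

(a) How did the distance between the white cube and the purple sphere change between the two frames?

-1.2

Before: roughly 7.3 units apart; after: 6.1. That's 1.2 units closer together.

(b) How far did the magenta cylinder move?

3.1

The magenta cylinder was near (13.0, 5.7) before and (10.2, 7.0) after, so it travelled √(2.8² + 1.3²) ≈ 3.1 units.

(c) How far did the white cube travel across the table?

1.4

The white cube was near (1.4, 3.3) before and (2.2, 4.5) after, so it travelled √(0.8² + 1.2²) ≈ 1.4 units.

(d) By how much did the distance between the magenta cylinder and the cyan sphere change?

-0.8

The distance was about 6.3 in the first image and 5.5 in the second, so they moved 0.8 units closer together.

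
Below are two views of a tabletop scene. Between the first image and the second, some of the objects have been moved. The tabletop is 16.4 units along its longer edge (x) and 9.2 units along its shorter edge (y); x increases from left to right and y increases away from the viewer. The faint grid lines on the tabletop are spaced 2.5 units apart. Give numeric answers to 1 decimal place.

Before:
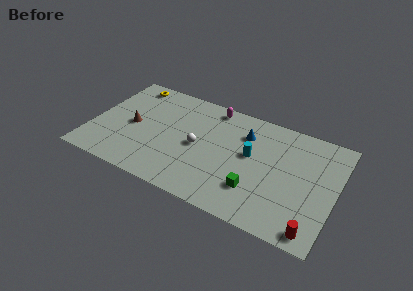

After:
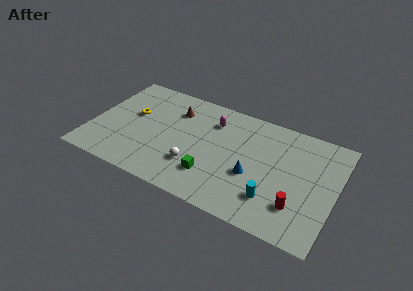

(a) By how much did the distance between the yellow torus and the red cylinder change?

-3.2

Before: roughly 15.1 units apart; after: 11.9. That's 3.2 units closer together.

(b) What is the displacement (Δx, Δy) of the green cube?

(-2.9, -0.1)

The green cube was at about (11.3, 2.5) and moved to about (8.4, 2.4).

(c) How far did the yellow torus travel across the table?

2.8

The yellow torus was near (2.0, 8.1) before and (2.6, 5.4) after, so it travelled √(0.6² + 2.7²) ≈ 2.8 units.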